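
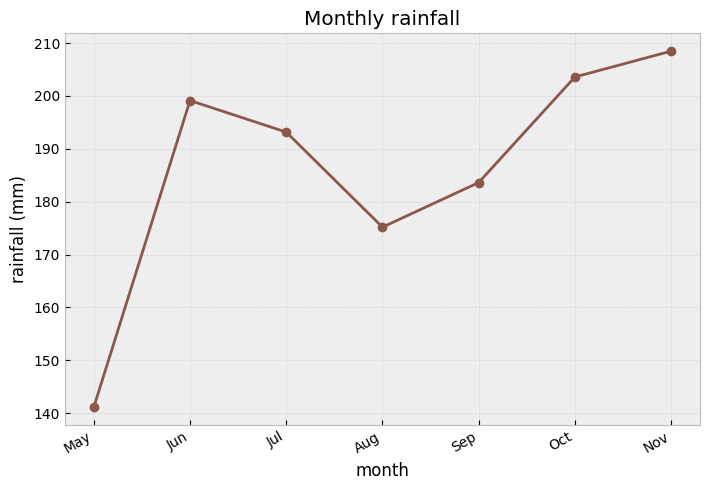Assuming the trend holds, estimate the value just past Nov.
Last three: 180, 200, 210 → slope ≈ 15/step → next ≈ 225.

≈ 225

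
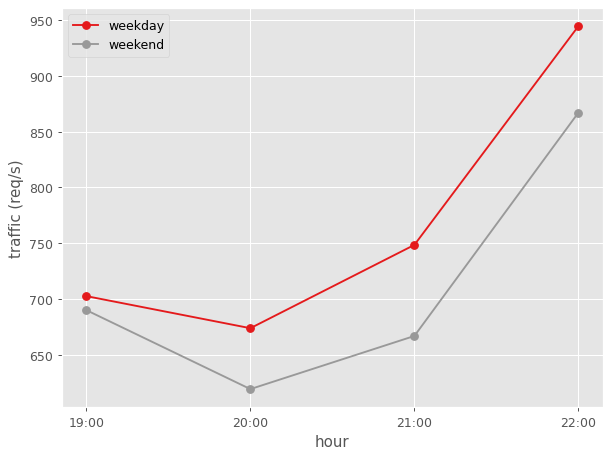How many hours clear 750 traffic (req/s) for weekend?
Above 750: 22:00.

1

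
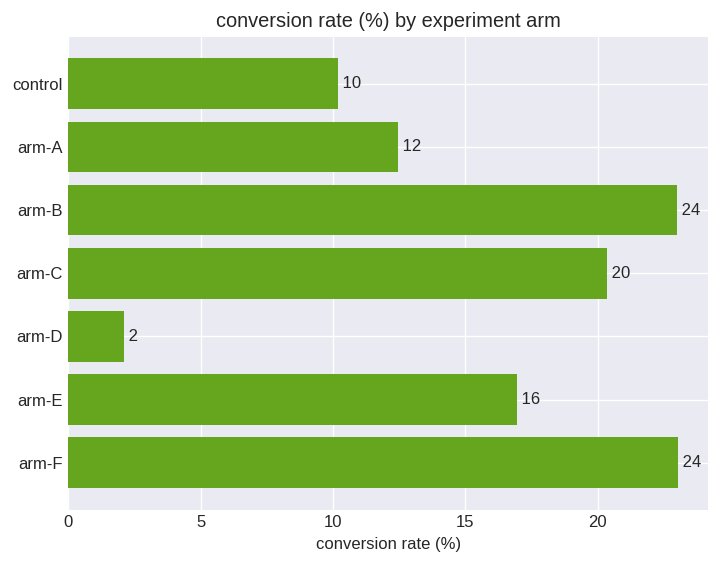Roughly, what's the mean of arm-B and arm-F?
(24 + 24) / 2 ≈ 24.

≈ 24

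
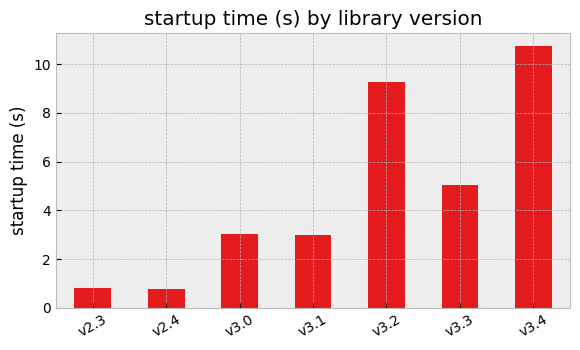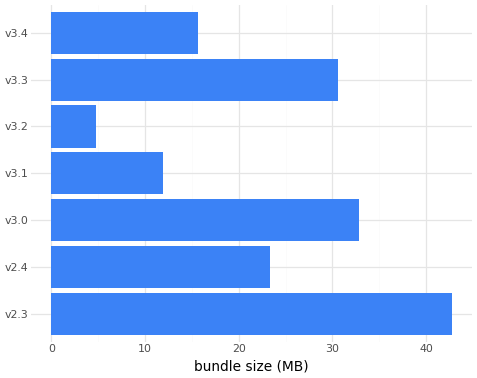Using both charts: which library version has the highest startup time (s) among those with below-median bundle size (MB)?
v3.4

Chart 2 median bundle size (MB) ≈ 25; below-median library versions: v3.1, v3.2, v3.4. Among those, v3.4 has the highest startup time (s) (≈ 11).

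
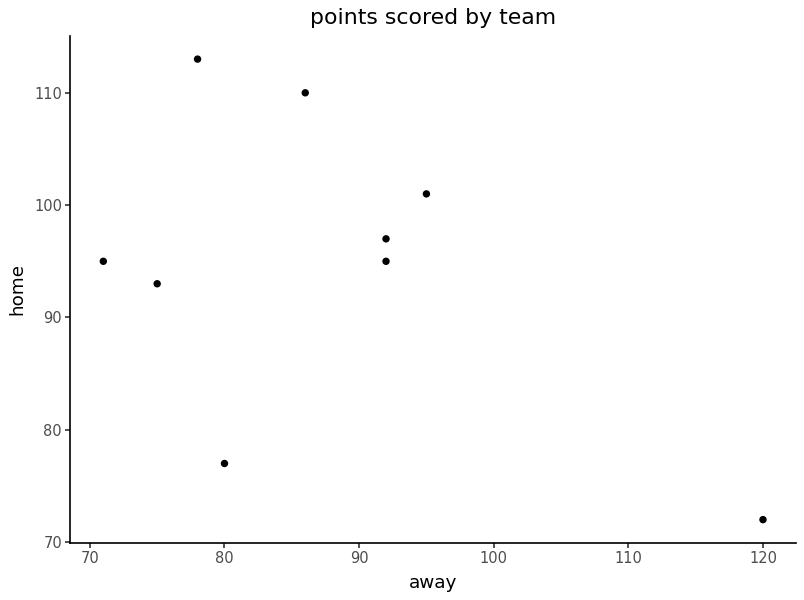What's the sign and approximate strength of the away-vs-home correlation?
Points are negatively correlated; moderate (|r| ≈ 0.5).

negative, moderate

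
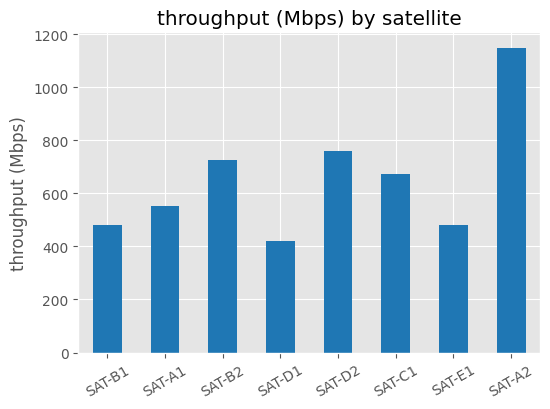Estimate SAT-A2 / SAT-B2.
≈ 1.57×

SAT-A2 ≈ 1100, SAT-B2 ≈ 700; 1100/700 ≈ 1.57.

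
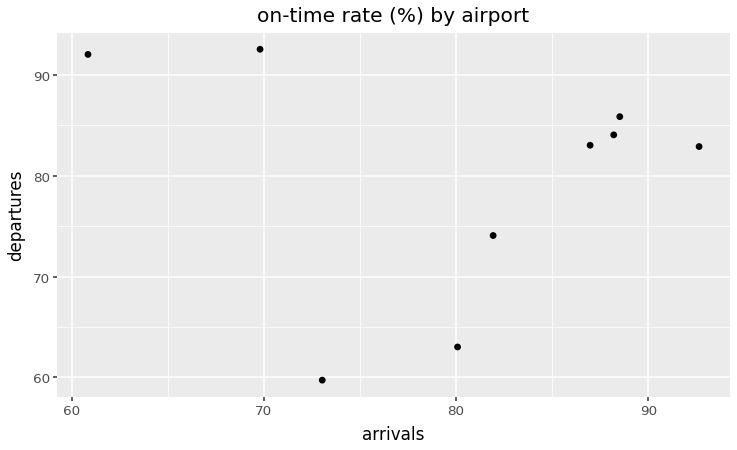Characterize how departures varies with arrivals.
no clear correlation

Points are roughly uncorrelated; weak (|r| ≈ 0.1).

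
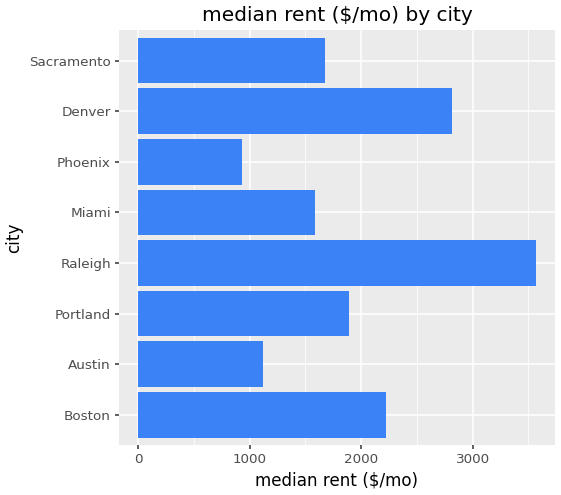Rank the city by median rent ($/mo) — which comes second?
Top 3: Raleigh ≈ 3500, Denver ≈ 3000, Boston ≈ 2000.

Denver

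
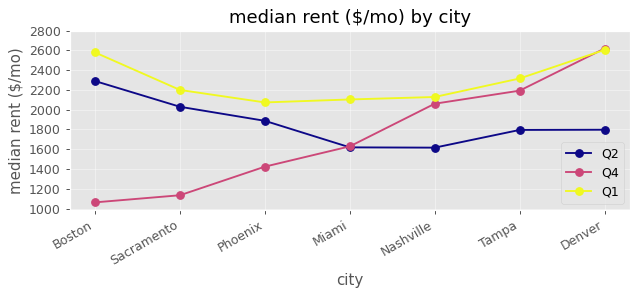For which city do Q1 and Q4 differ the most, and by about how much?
Boston, ≈ 1600 $/mo

Boston: Q1 ≈ 2600, Q4 ≈ 1000 → gap ≈ 1600. Next-largest (Sacramento) is only ≈ 1000.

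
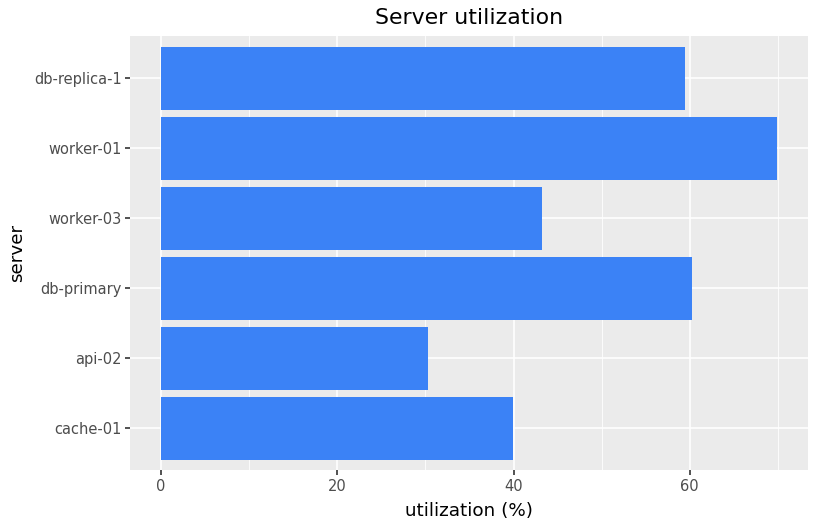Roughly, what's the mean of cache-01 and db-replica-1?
(40 + 60) / 2 ≈ 50.

≈ 50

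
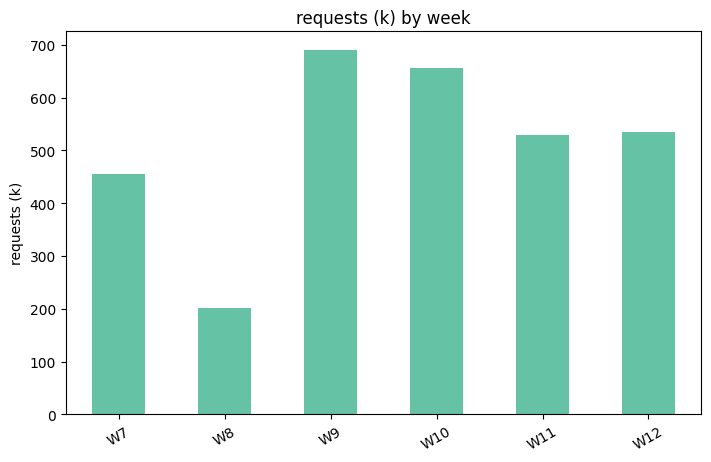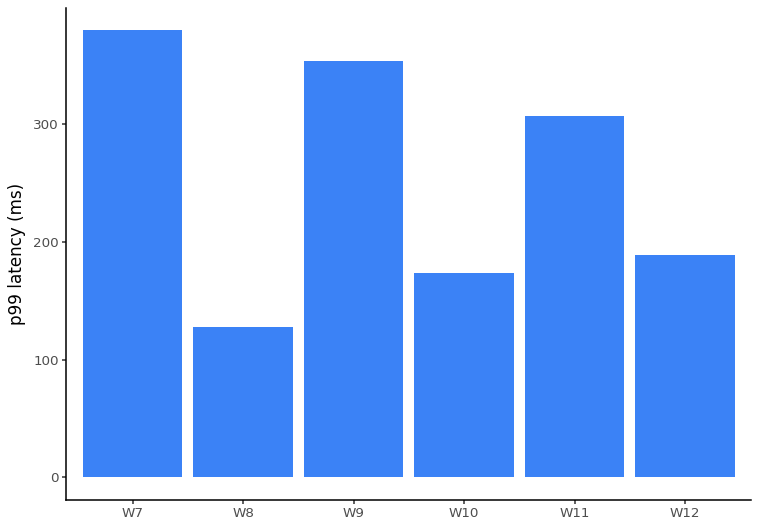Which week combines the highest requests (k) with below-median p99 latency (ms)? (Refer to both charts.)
W10

Chart 2 median p99 latency (ms) ≈ 250; below-median weeks: W8, W10, W12. Among those, W10 has the highest requests (k) (≈ 700).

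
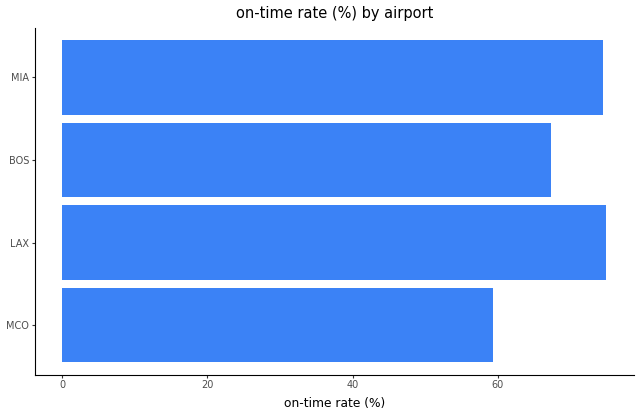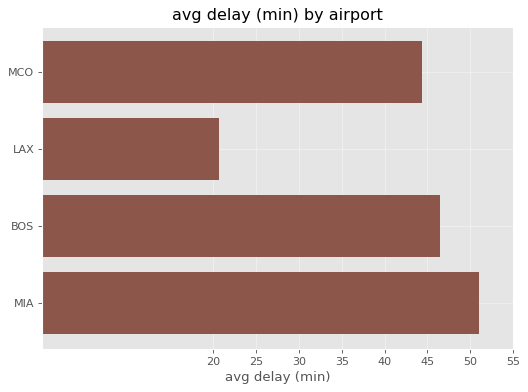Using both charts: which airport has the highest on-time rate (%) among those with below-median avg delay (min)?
LAX

Chart 2 median avg delay (min) ≈ 45; below-median airports: MCO, LAX. Among those, LAX has the highest on-time rate (%) (≈ 70).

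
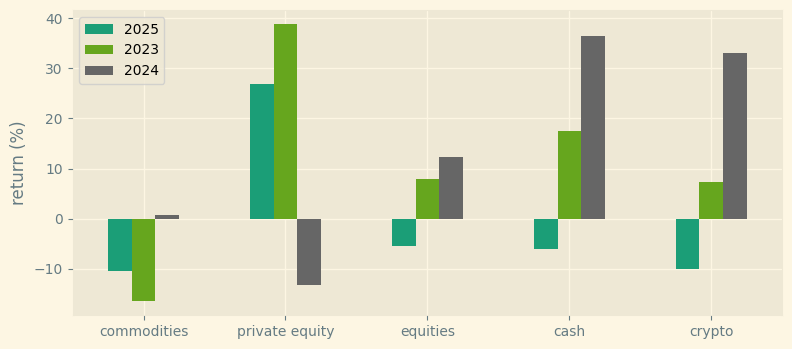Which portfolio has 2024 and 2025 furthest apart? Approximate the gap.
crypto, ≈ 45 %

crypto: 2024 ≈ 35, 2025 ≈ -10 → gap ≈ 45. Next-largest (cash) is only ≈ 40.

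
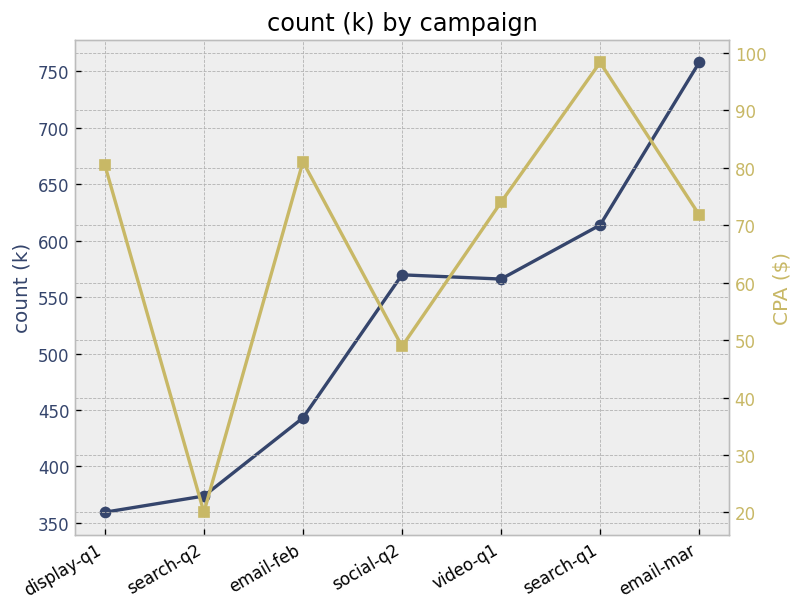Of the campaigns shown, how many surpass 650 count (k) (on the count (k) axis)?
1

Above 650: email-mar.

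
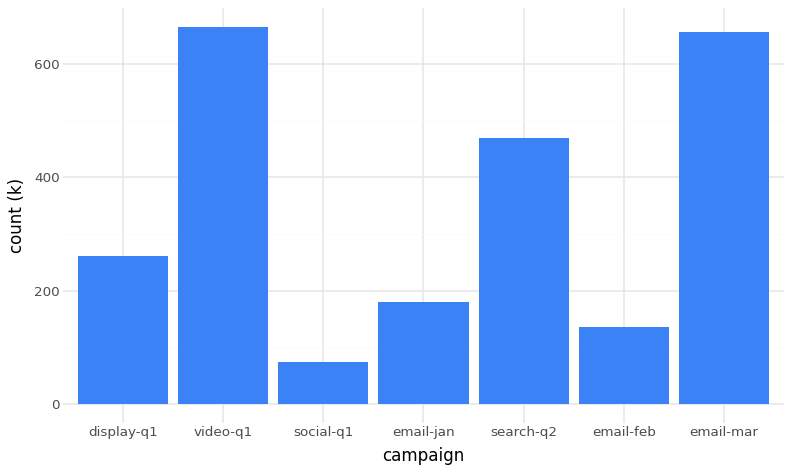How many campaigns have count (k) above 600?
Above 600: video-q1, email-mar.

2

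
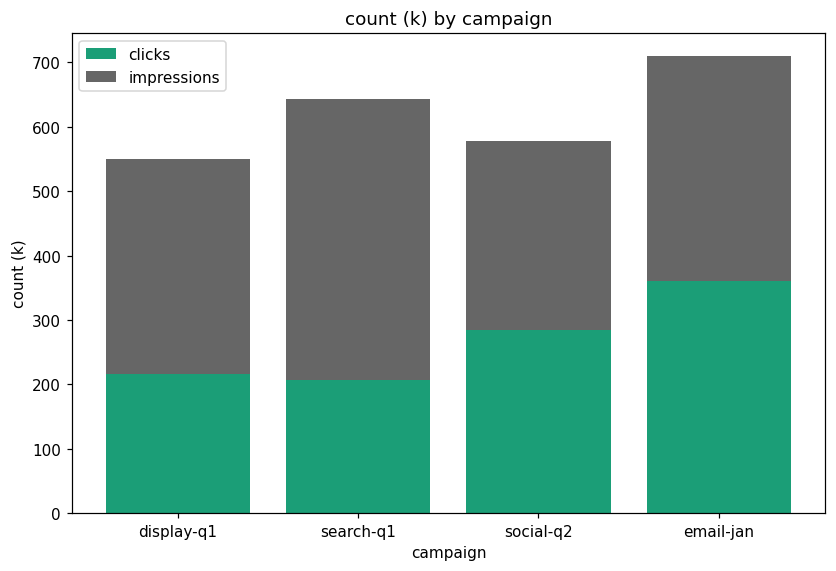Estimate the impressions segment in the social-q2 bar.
≈ 300

impressions top ≈ 600, bottom ≈ 300; segment ≈ 300.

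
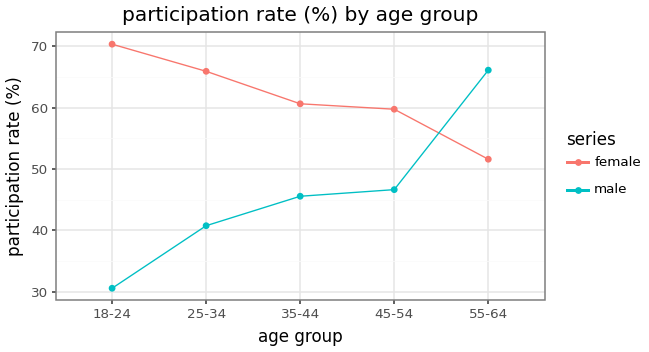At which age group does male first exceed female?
45-54: male ≈ 45 vs female ≈ 60 (not yet); 55-64: male ≈ 65 vs female ≈ 50 (first crossover).

55-64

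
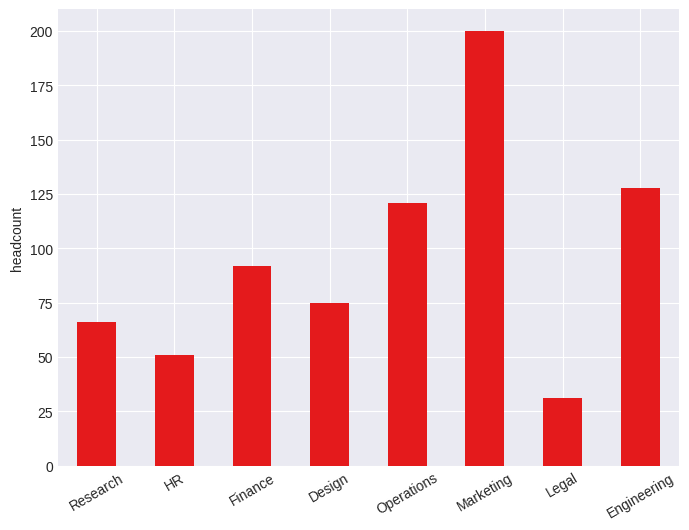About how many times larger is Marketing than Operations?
Marketing ≈ 200, Operations ≈ 120; 200/120 ≈ 1.67.

≈ 1.67×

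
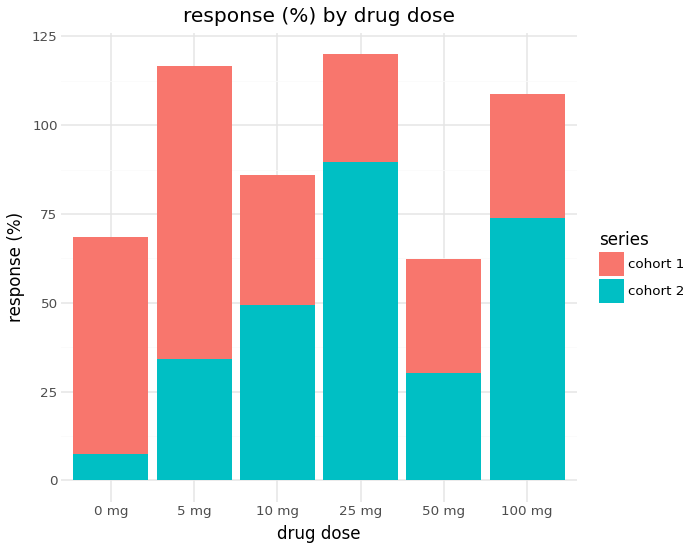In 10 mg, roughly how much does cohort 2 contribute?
≈ 50

cohort 2 top ≈ 50, bottom ≈ 0; segment ≈ 50.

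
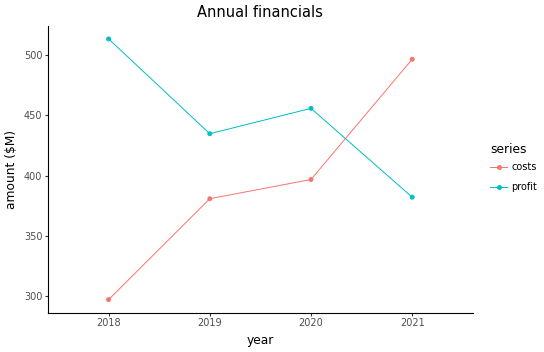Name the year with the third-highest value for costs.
2019

Top 4 for costs: 2021 ≈ 500, 2020 ≈ 400, 2019 ≈ 380, 2018 ≈ 300.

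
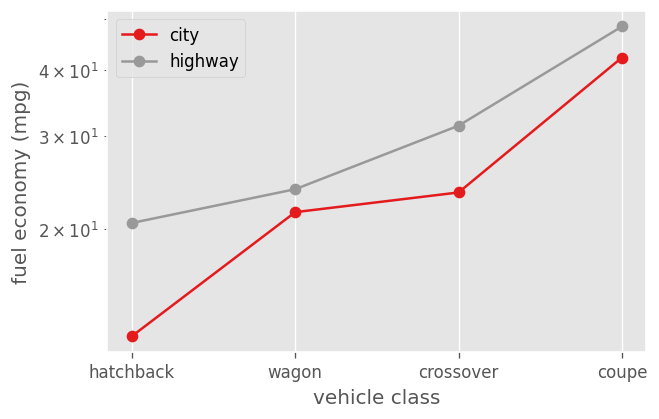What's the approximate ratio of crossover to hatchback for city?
≈ 1.67×

crossover ≈ 25, hatchback ≈ 15; 25/15 ≈ 1.67.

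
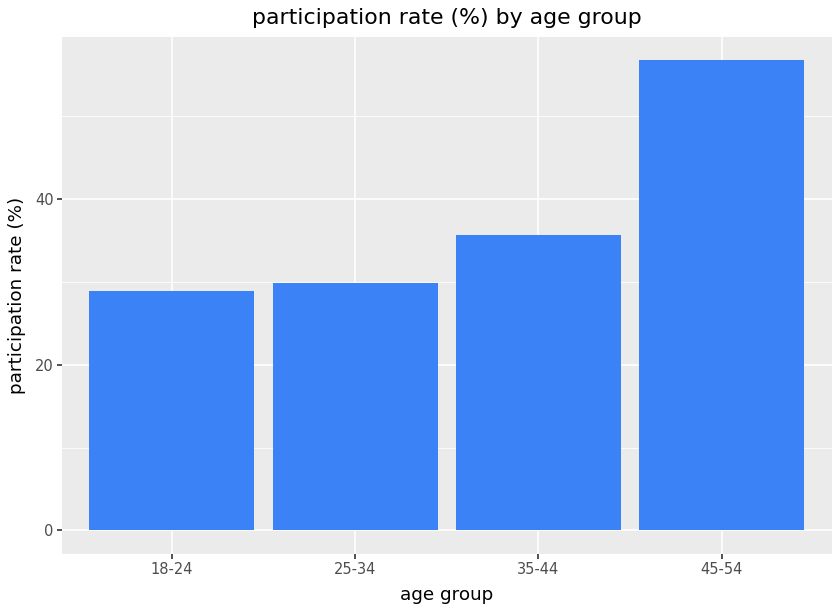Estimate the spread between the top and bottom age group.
≈ 25

Max 45-54 ≈ 55, min 18-24 ≈ 30; range ≈ 25.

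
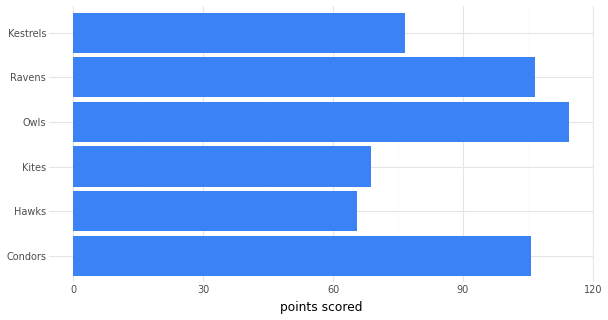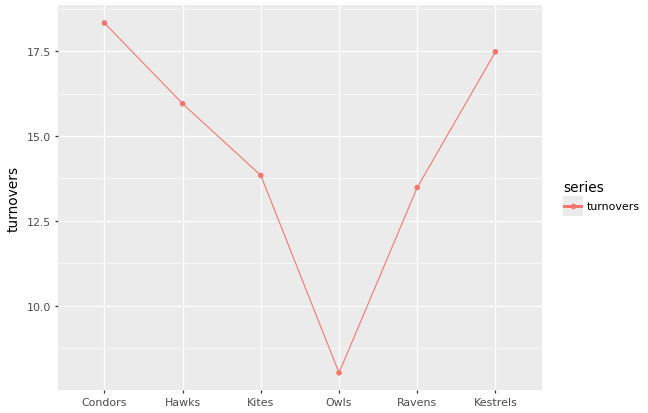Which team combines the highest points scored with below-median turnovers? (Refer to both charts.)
Chart 2 median turnovers ≈ 14; below-median teams: Kites, Owls, Ravens. Among those, Owls has the highest points scored (≈ 120).

Owls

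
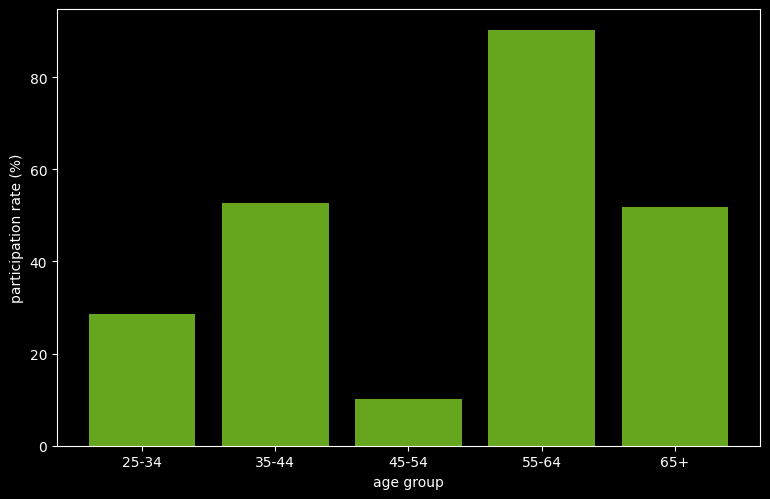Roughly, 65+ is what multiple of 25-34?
≈ 1.67×

65+ ≈ 50, 25-34 ≈ 30; 50/30 ≈ 1.67.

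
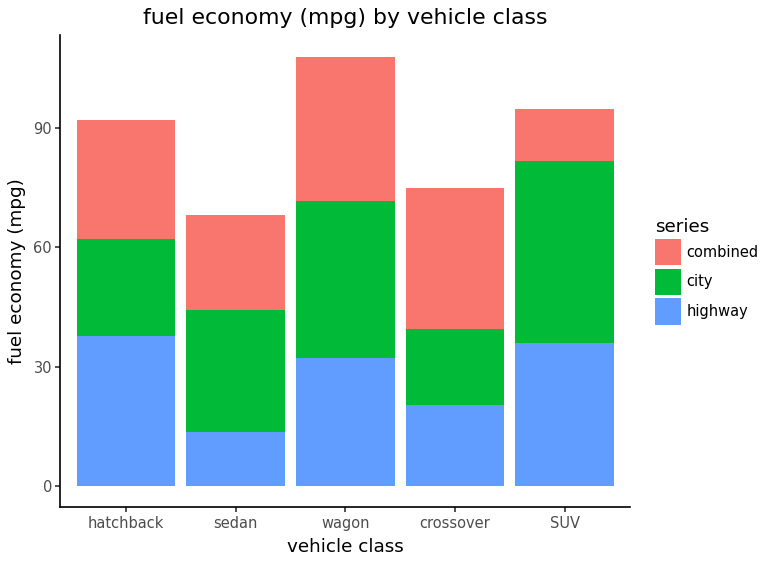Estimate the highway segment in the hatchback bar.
highway top ≈ 40, bottom ≈ 0; segment ≈ 40.

≈ 40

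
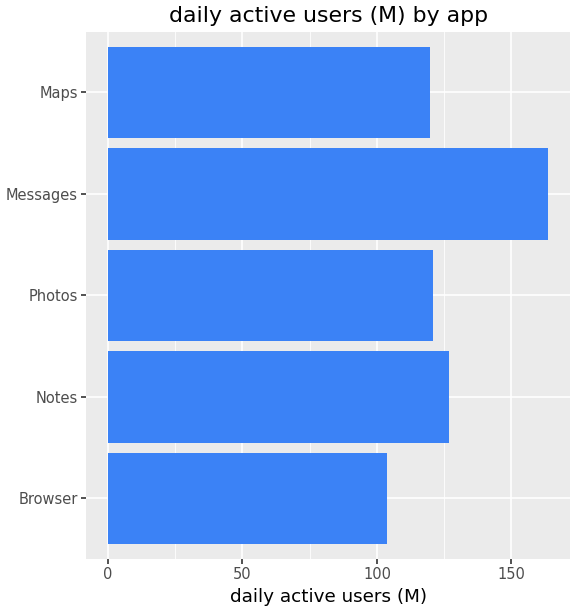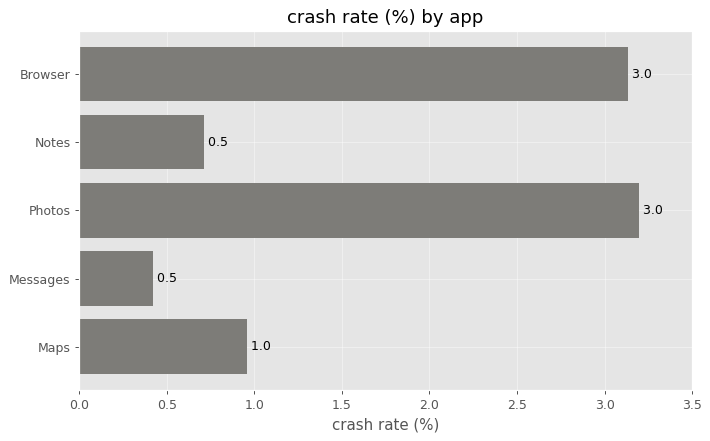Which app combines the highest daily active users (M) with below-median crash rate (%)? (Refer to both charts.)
Messages

Chart 2 median crash rate (%) ≈ 1; below-median apps: Notes, Messages. Among those, Messages has the highest daily active users (M) (≈ 160).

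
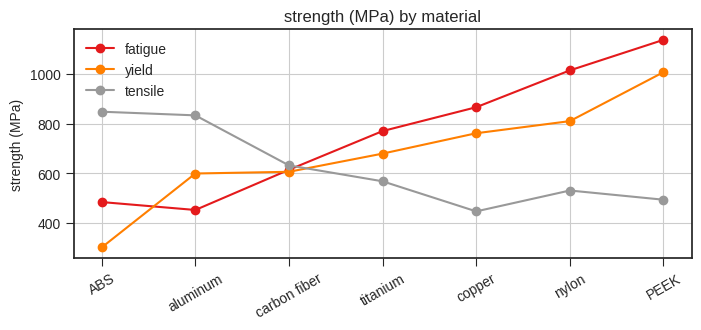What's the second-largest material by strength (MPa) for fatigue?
nylon

Top 3 for fatigue: PEEK ≈ 1100, nylon ≈ 1000, copper ≈ 900.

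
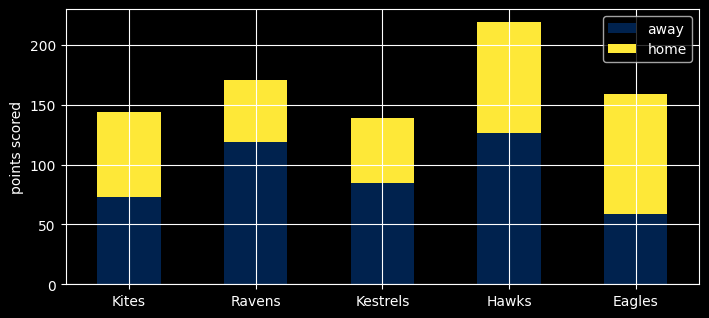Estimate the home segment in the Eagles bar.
≈ 100

home top ≈ 160, bottom ≈ 60; segment ≈ 100.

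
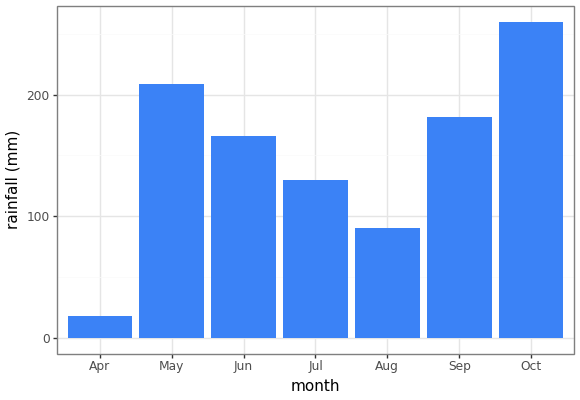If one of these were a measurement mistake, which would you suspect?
Apr ≈ 25; the rest sit between ≈ 100 and ≈ 250.

Apr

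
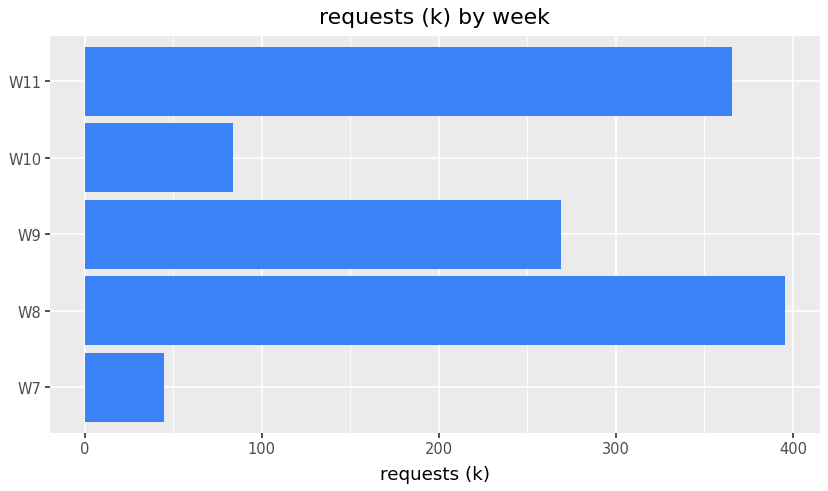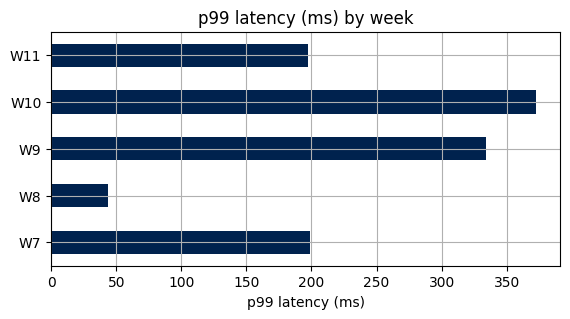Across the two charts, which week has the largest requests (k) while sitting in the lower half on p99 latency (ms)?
W8

Chart 2 median p99 latency (ms) ≈ 200; below-median weeks: W8, W11. Among those, W8 has the highest requests (k) (≈ 400).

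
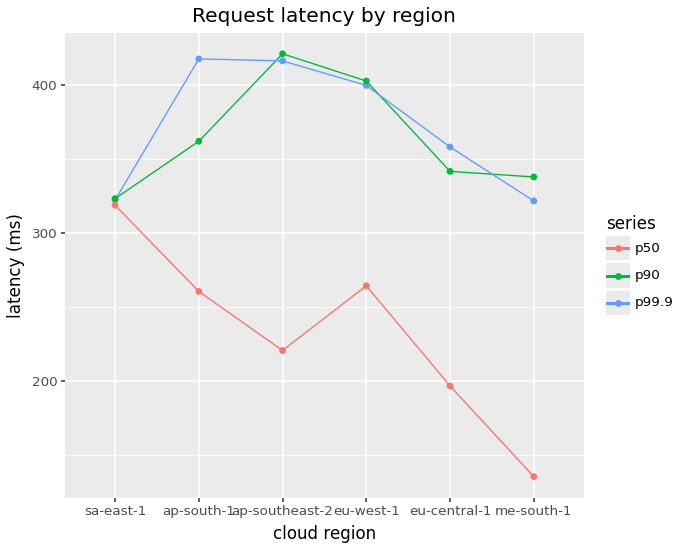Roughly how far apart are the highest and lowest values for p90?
≈ 100

Max ap-southeast-2 ≈ 425, min sa-east-1 ≈ 325; range ≈ 100.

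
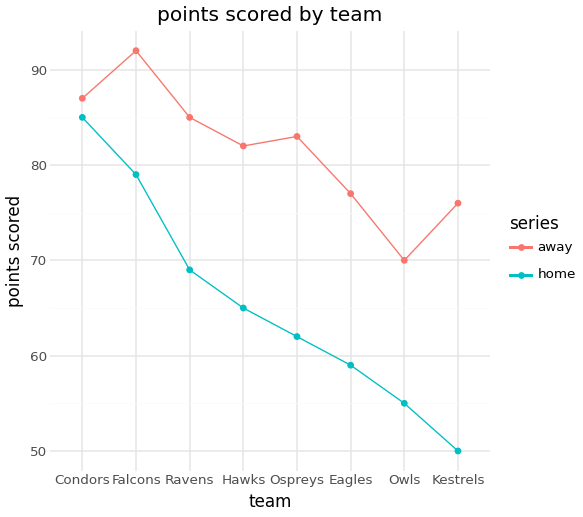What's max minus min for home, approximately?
≈ 35

Max Condors ≈ 85, min Kestrels ≈ 50; range ≈ 35.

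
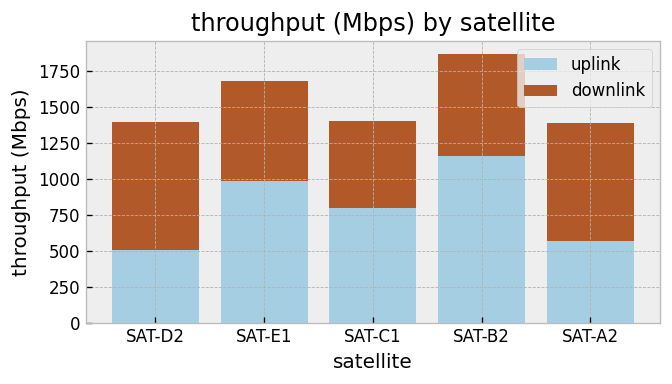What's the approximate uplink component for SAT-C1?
uplink top ≈ 800, bottom ≈ 0; segment ≈ 800.

≈ 800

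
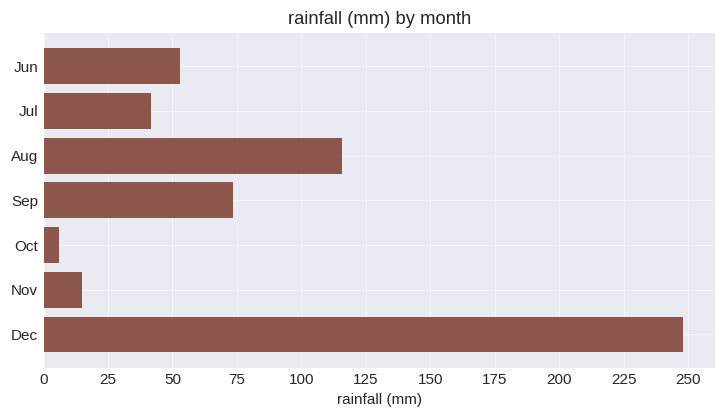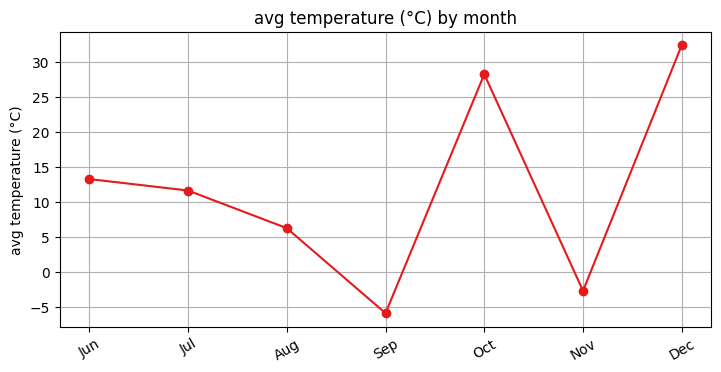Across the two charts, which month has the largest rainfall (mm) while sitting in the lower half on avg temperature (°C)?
Chart 2 median avg temperature (°C) ≈ 10; below-median months: Aug, Sep, Nov. Among those, Aug has the highest rainfall (mm) (≈ 125).

Aug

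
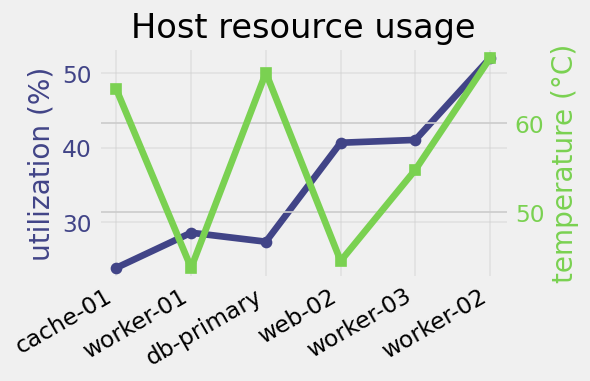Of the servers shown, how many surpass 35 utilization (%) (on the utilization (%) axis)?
3

Above 35: web-02, worker-03, worker-02.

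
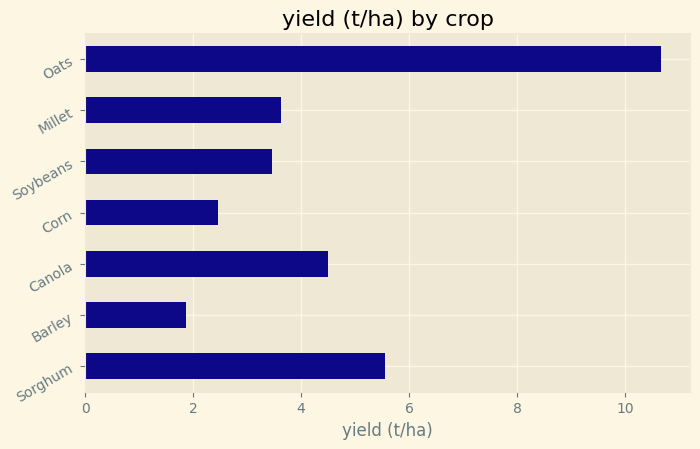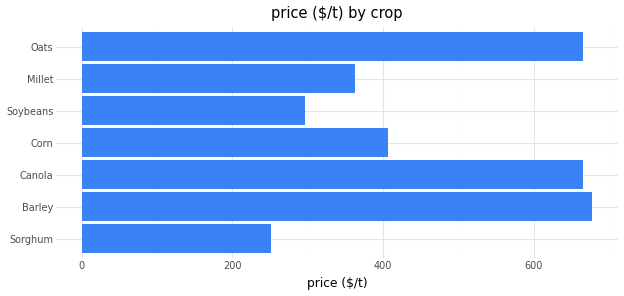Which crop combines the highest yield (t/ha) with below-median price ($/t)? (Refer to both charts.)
Chart 2 median price ($/t) ≈ 400; below-median crops: Sorghum, Soybeans, Millet. Among those, Sorghum has the highest yield (t/ha) (≈ 6).

Sorghum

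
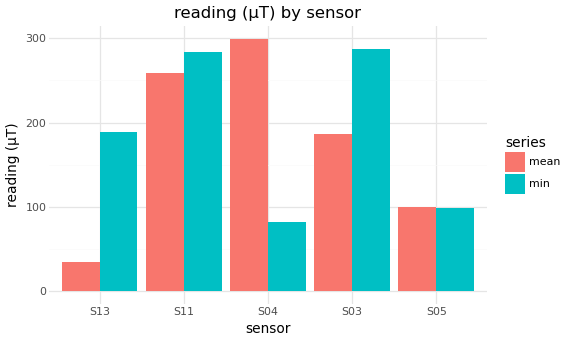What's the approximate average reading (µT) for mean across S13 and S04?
≈ 162

(25 + 300) / 2 ≈ 162.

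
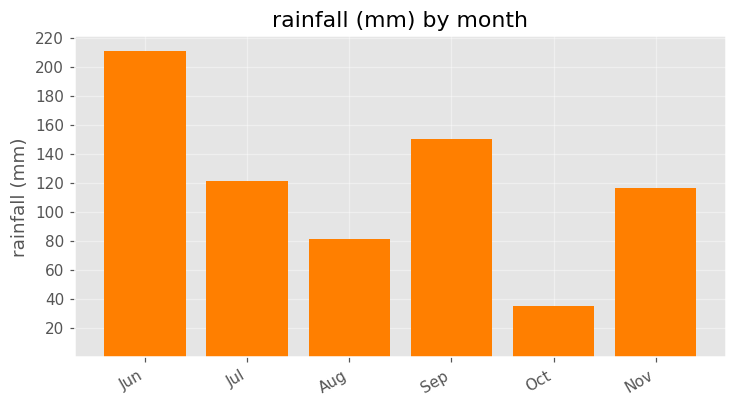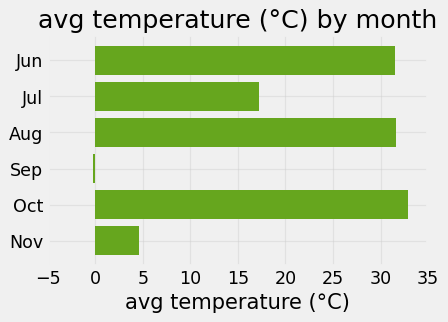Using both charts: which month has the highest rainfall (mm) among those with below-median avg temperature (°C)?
Chart 2 median avg temperature (°C) ≈ 25; below-median months: Jul, Sep, Nov. Among those, Sep has the highest rainfall (mm) (≈ 160).

Sep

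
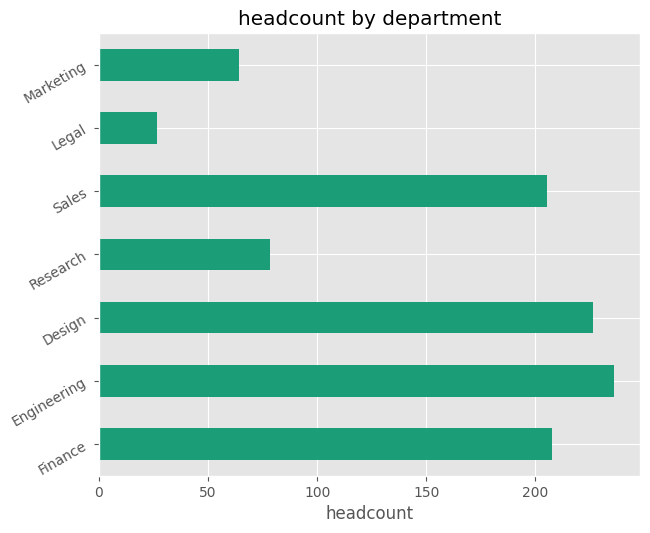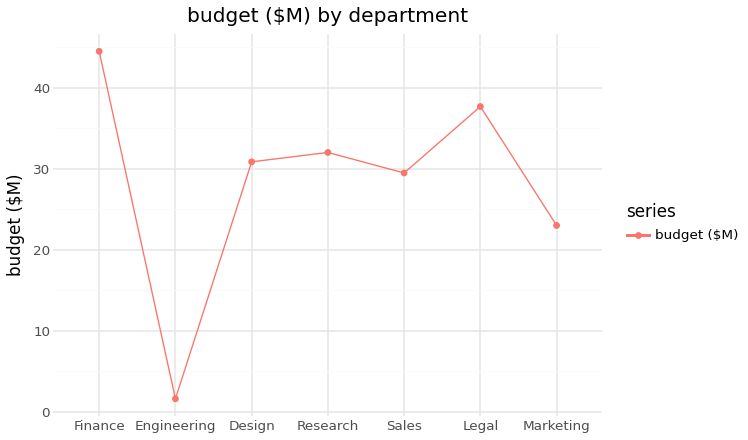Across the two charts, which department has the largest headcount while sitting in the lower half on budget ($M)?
Chart 2 median budget ($M) ≈ 30; below-median departments: Engineering, Sales, Marketing. Among those, Engineering has the highest headcount (≈ 225).

Engineering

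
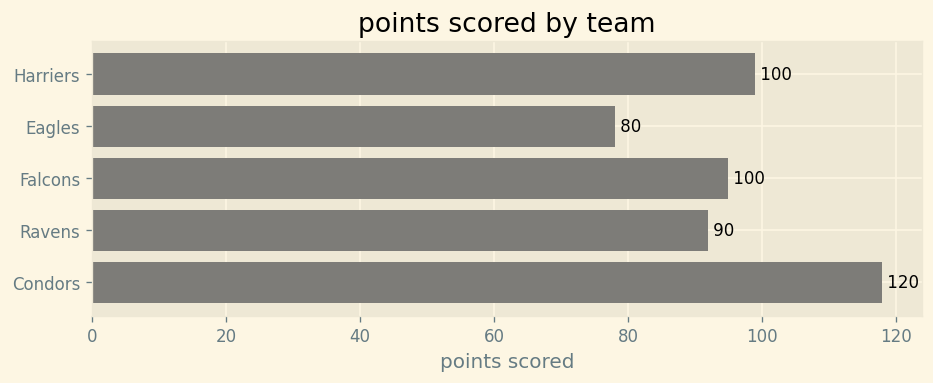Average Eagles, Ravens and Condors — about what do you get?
≈ 97

(80 + 90 + 120) / 3 ≈ 97.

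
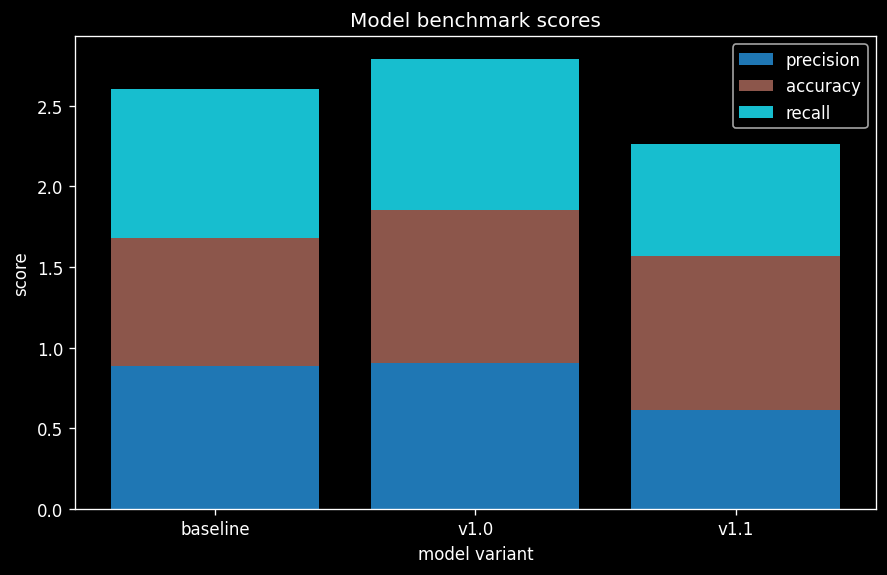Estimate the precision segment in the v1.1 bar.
precision top ≈ 0.5, bottom ≈ 0.0; segment ≈ 0.5.

≈ 0.5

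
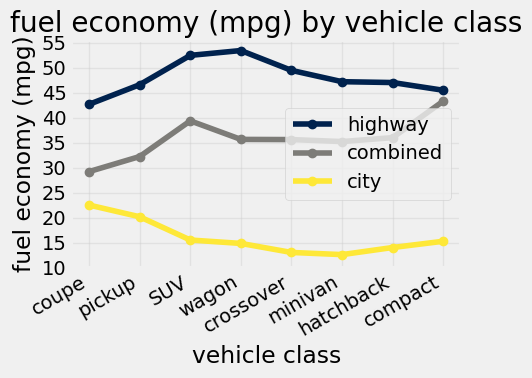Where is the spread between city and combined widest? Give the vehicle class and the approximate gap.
compact: city ≈ 15, combined ≈ 45 → gap ≈ 30. Next-largest (SUV) is only ≈ 25.

compact, ≈ 30 mpg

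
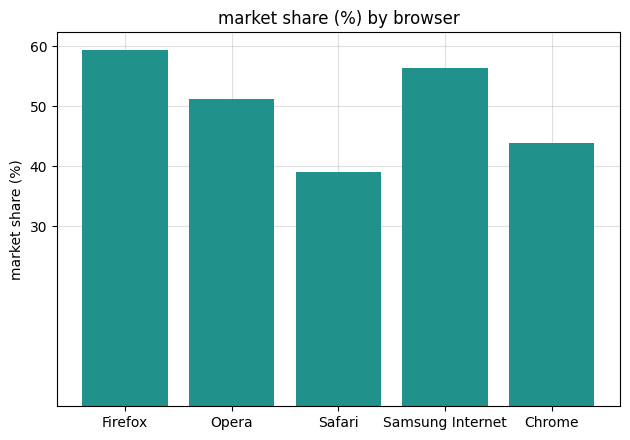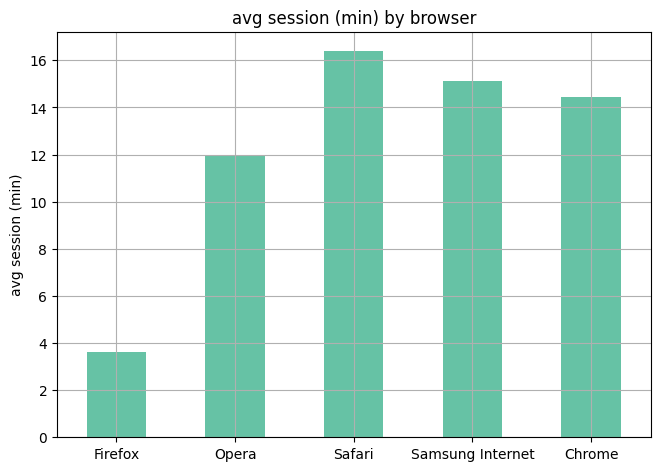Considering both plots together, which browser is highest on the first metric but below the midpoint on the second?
Chart 2 median avg session (min) ≈ 14; below-median browsers: Firefox, Opera. Among those, Firefox has the highest market share (%) (≈ 60).

Firefox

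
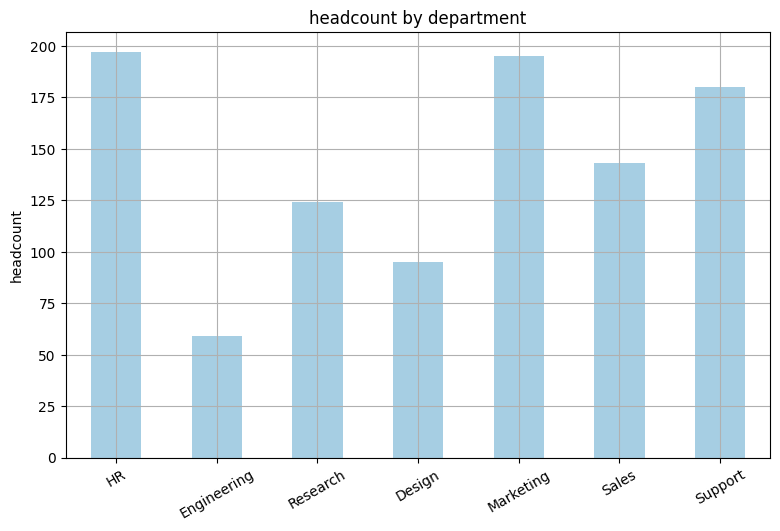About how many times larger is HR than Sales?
HR ≈ 200, Sales ≈ 140; 200/140 ≈ 1.43.

≈ 1.43×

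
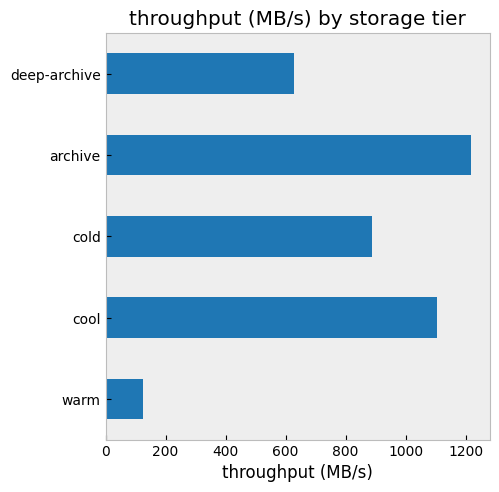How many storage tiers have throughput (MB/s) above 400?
4

Above 400: cool, cold, archive, deep-archive.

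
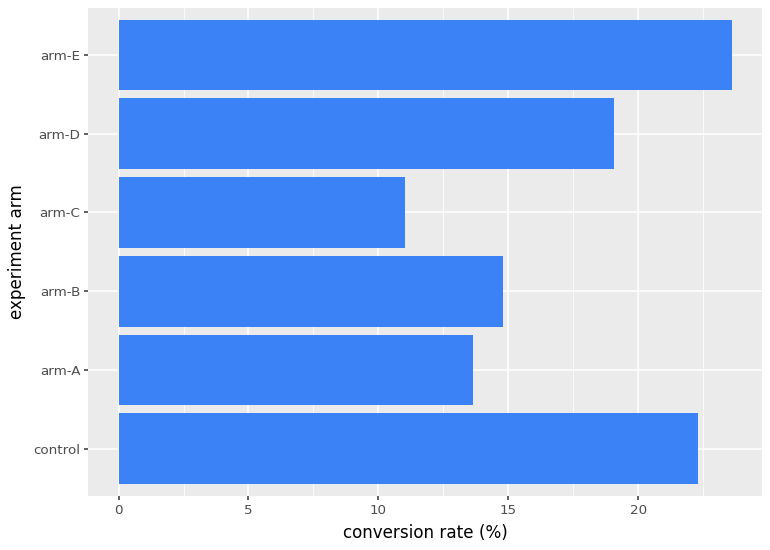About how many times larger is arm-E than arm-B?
arm-E ≈ 24, arm-B ≈ 14; 24/14 ≈ 1.71.

≈ 1.71×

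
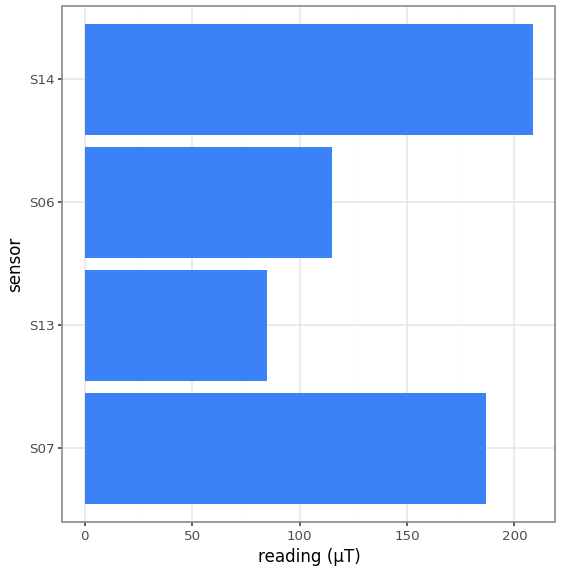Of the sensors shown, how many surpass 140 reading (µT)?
2

Above 140: S07, S14.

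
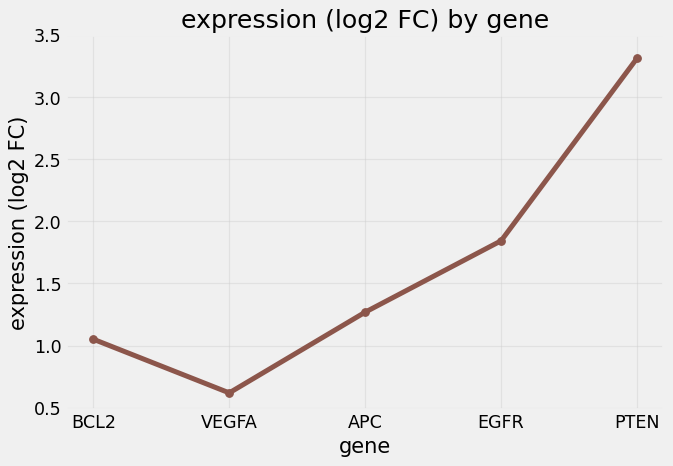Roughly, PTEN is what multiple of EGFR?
PTEN ≈ 3.5, EGFR ≈ 2.0; 3.5/2.0 ≈ 1.75.

≈ 1.75×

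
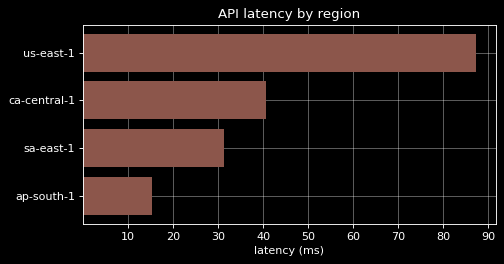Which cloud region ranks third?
Top 4: us-east-1 ≈ 90, ca-central-1 ≈ 40, sa-east-1 ≈ 30, ap-south-1 ≈ 20.

sa-east-1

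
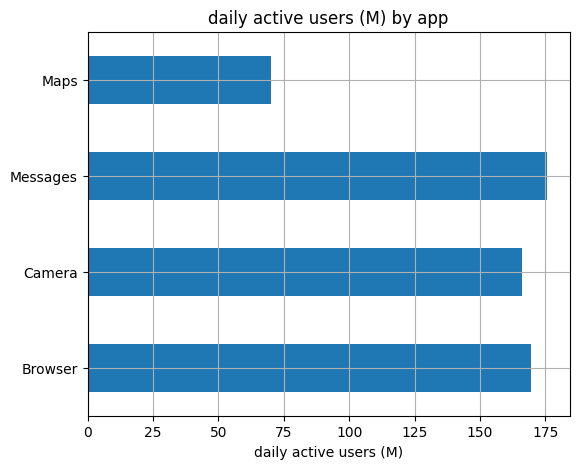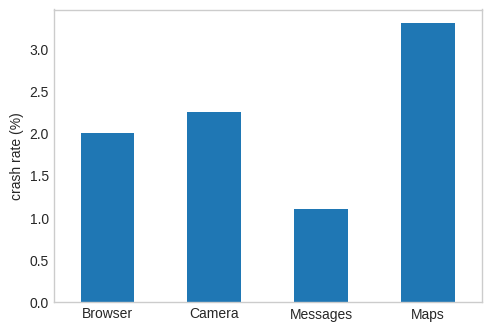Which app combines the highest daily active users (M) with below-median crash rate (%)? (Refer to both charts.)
Messages

Chart 2 median crash rate (%) ≈ 2; below-median apps: Browser, Messages. Among those, Messages has the highest daily active users (M) (≈ 180).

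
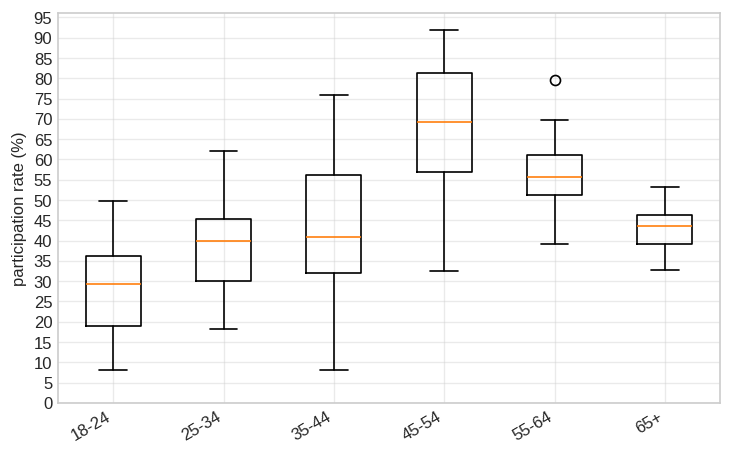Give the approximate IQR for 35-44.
≈ 25

Q3 ≈ 55, Q1 ≈ 30; IQR ≈ 25.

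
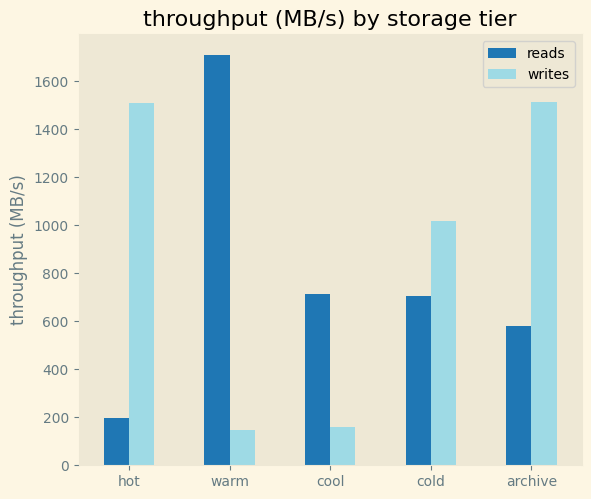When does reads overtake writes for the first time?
hot: reads ≈ 200 vs writes ≈ 1600 (not yet); warm: reads ≈ 1800 vs writes ≈ 200 (first crossover).

warm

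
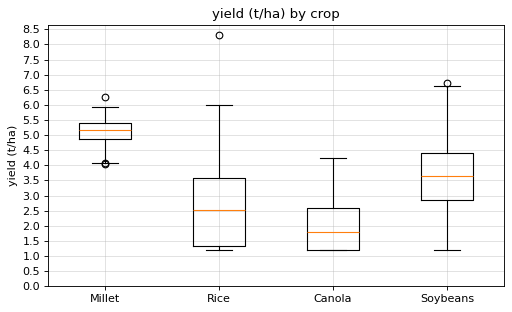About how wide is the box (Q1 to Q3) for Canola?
≈ 1.5

Q3 ≈ 2.5, Q1 ≈ 1.0; IQR ≈ 1.5.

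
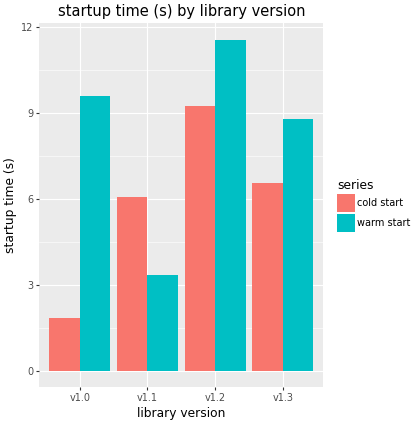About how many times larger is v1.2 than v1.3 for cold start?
v1.2 ≈ 9, v1.3 ≈ 7; 9/7 ≈ 1.29.

≈ 1.29×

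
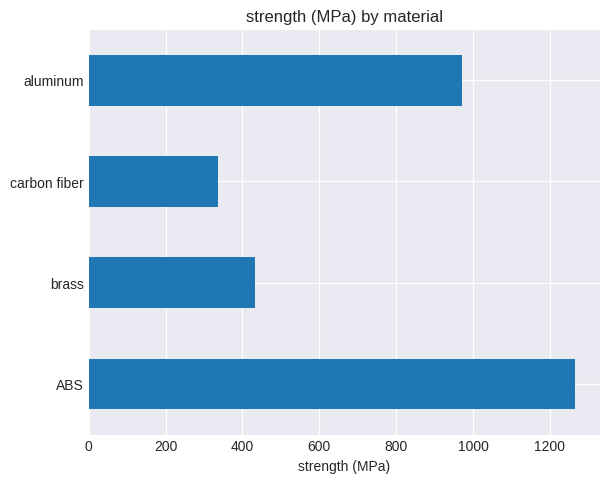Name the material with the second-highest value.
Top 3: ABS ≈ 1200, aluminum ≈ 1000, brass ≈ 400.

aluminum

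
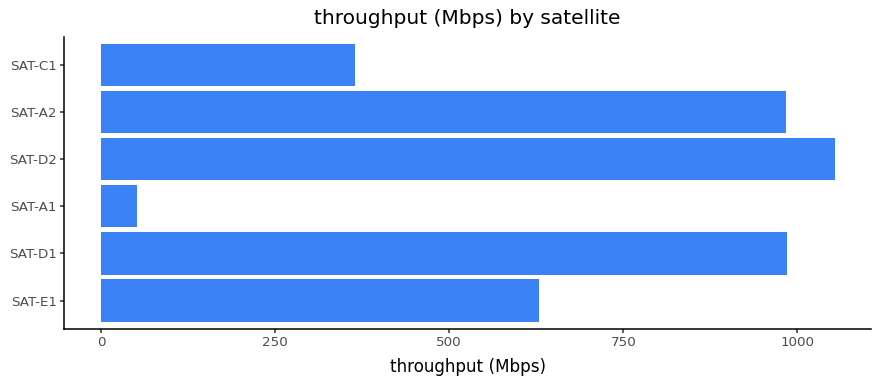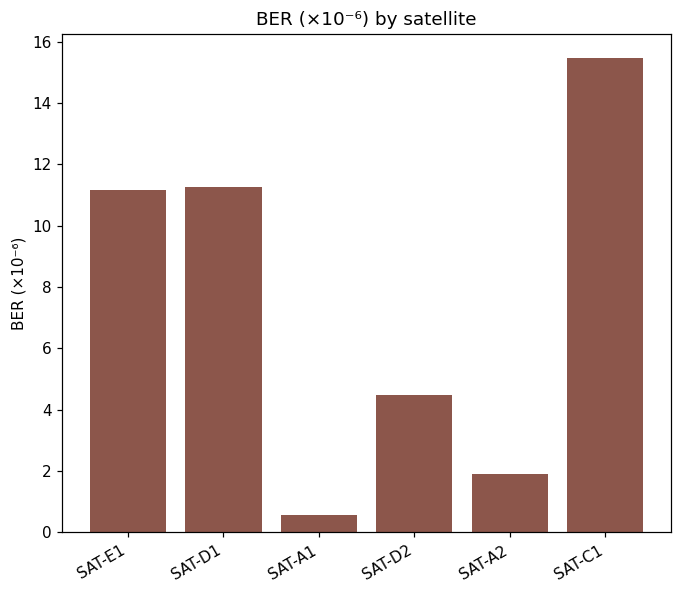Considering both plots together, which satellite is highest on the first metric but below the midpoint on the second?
Chart 2 median BER (×10⁻⁶) ≈ 8; below-median satellites: SAT-A1, SAT-D2, SAT-A2. Among those, SAT-D2 has the highest throughput (Mbps) (≈ 1100).

SAT-D2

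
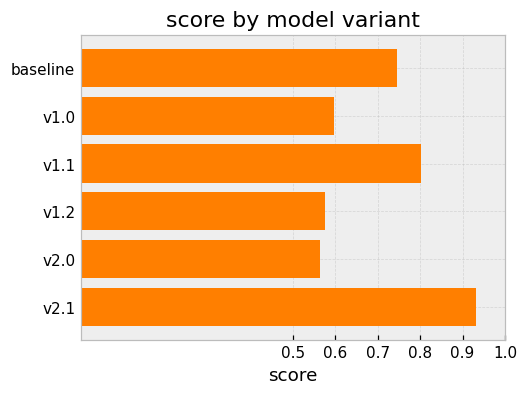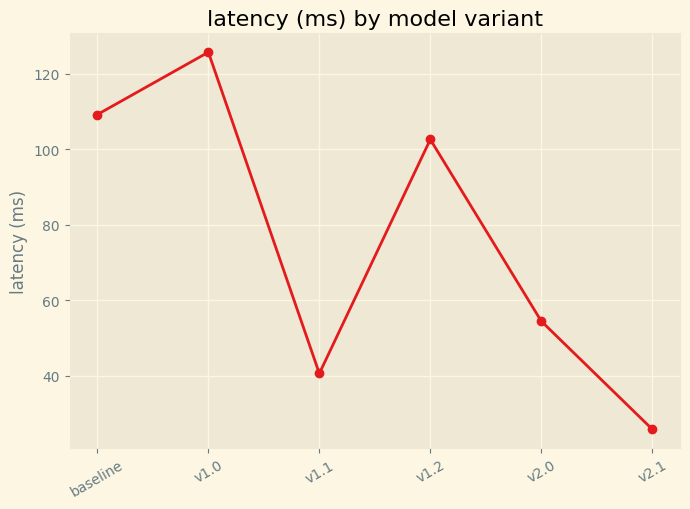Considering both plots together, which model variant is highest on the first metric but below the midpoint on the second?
v2.1

Chart 2 median latency (ms) ≈ 80; below-median model variants: v1.1, v2.0, v2.1. Among those, v2.1 has the highest score (≈ 0.9).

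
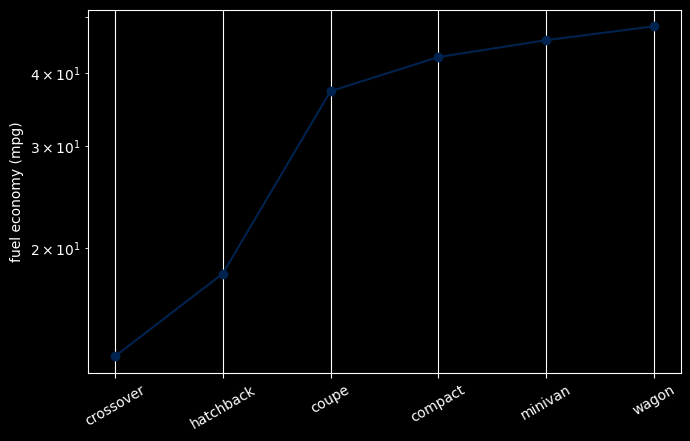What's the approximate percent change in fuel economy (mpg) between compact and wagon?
compact ≈ 45, wagon ≈ 50; (50 − 45) / 45 ≈ +11.1%.

≈ +11.1%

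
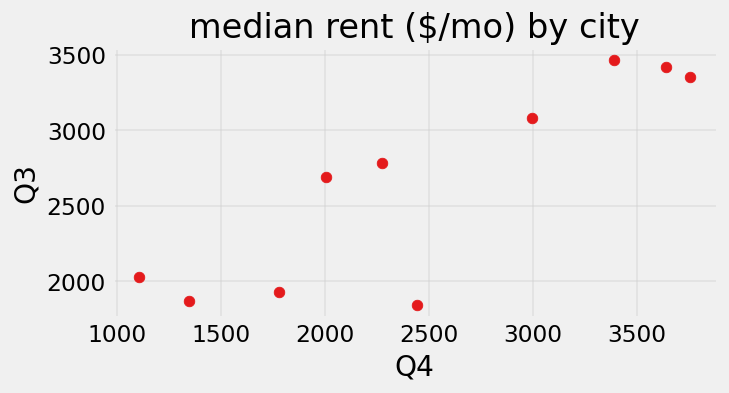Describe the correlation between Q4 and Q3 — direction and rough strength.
Points are positively correlated; strong (|r| ≈ 0.9).

positive, strong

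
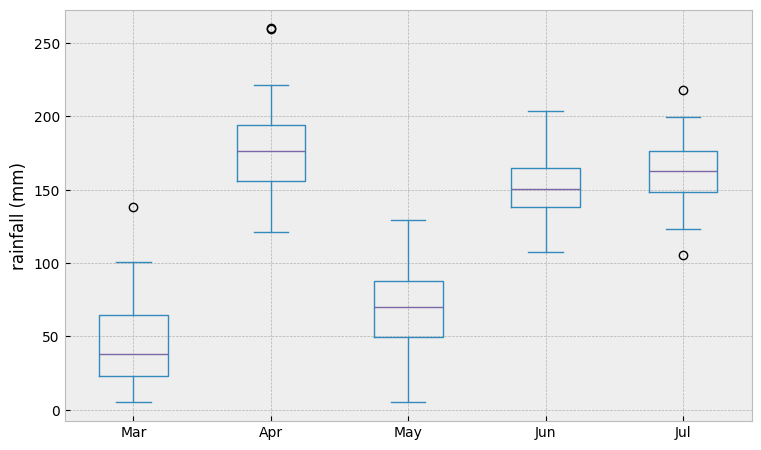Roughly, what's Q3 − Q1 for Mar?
Q3 ≈ 60, Q1 ≈ 20; IQR ≈ 40.

≈ 40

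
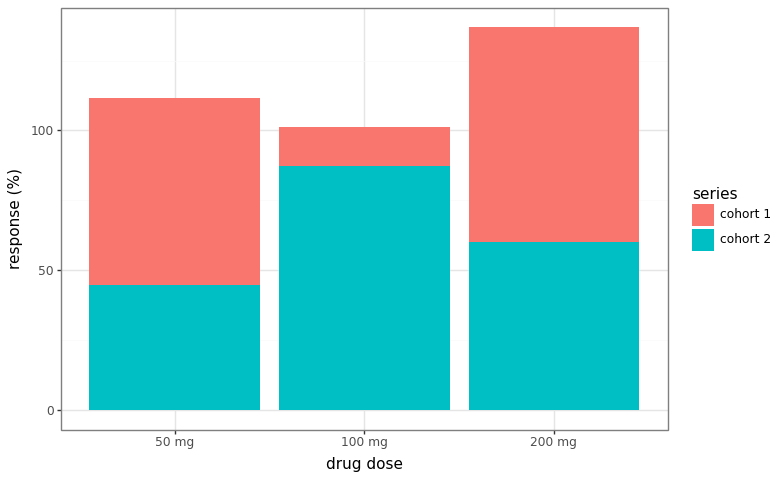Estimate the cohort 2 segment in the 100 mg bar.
≈ 80

cohort 2 top ≈ 80, bottom ≈ 0; segment ≈ 80.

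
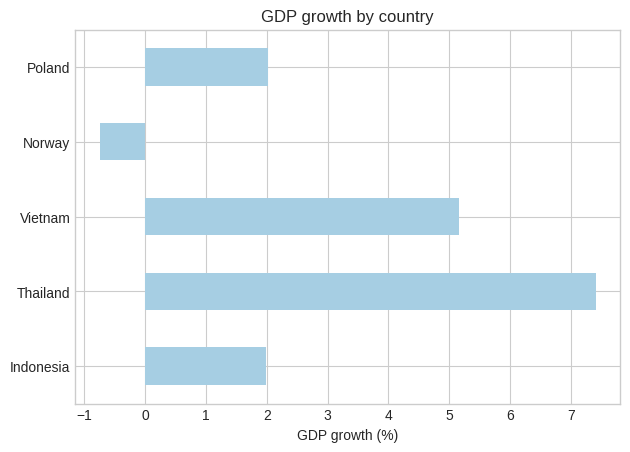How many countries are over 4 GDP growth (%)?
Above 4: Thailand, Vietnam.

2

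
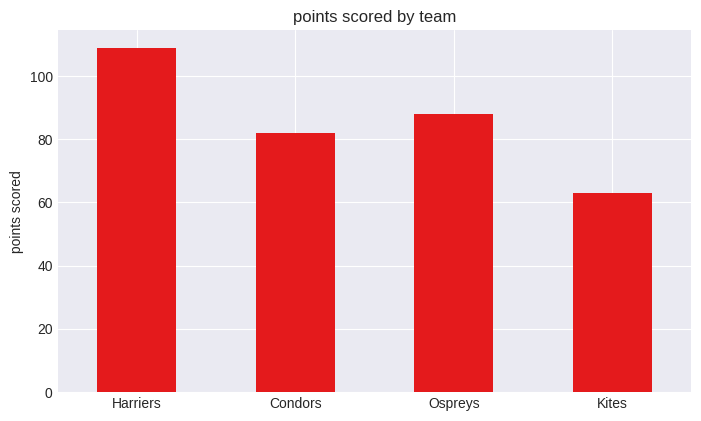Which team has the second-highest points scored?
Ospreys

Top 3: Harriers ≈ 110, Ospreys ≈ 90, Condors ≈ 80.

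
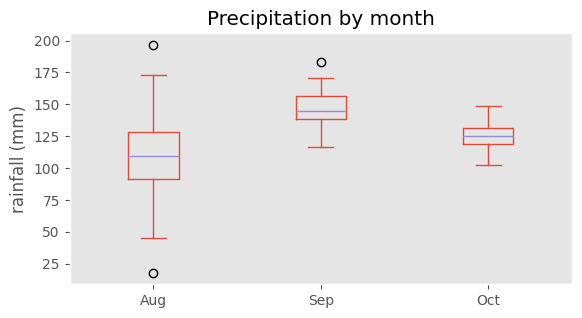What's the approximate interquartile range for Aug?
≈ 40

Q3 ≈ 130, Q1 ≈ 90; IQR ≈ 40.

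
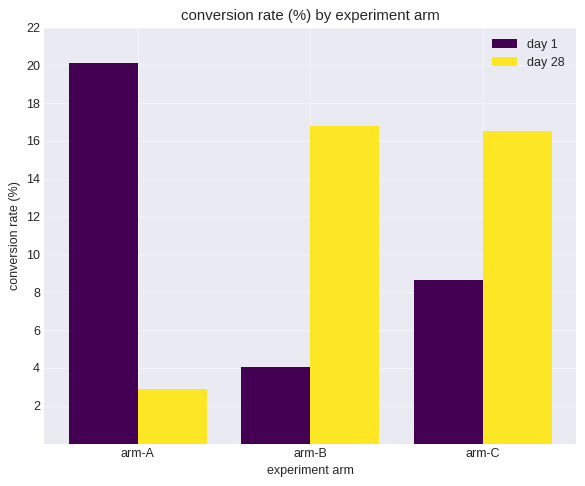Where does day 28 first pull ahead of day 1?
arm-B

arm-A: day 28 ≈ 2 vs day 1 ≈ 20 (not yet); arm-B: day 28 ≈ 16 vs day 1 ≈ 4 (first crossover).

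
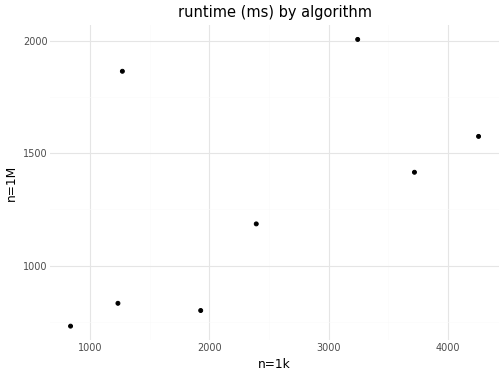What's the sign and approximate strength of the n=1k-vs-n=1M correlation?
positive, moderate

Points are positively correlated; moderate (|r| ≈ 0.5).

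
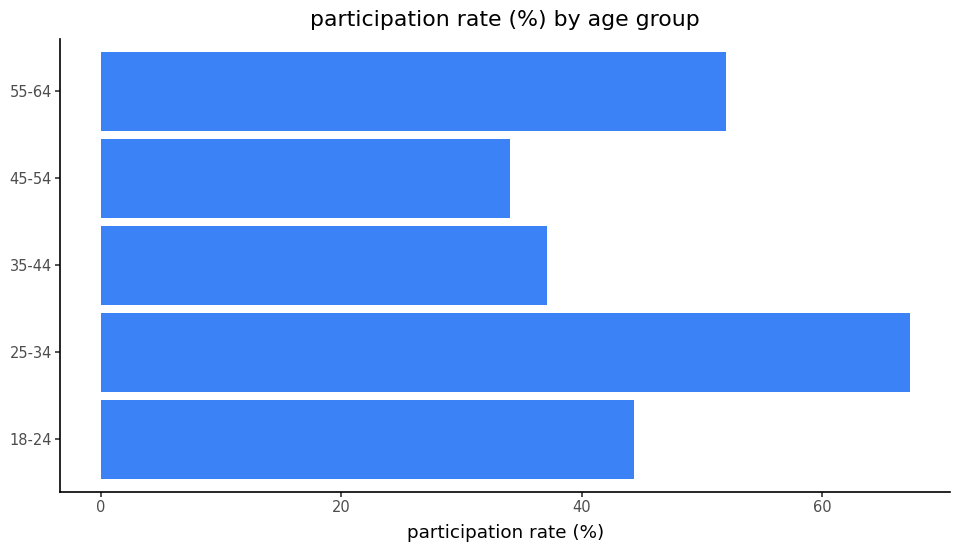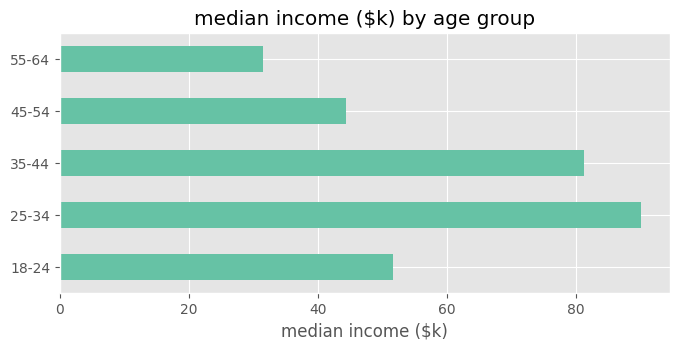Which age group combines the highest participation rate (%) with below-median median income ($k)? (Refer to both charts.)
55-64

Chart 2 median median income ($k) ≈ 50; below-median age groups: 45-54, 55-64. Among those, 55-64 has the highest participation rate (%) (≈ 50).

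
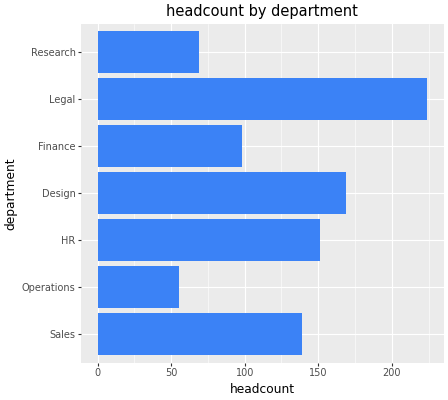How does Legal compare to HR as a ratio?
Legal ≈ 220, HR ≈ 160; 220/160 ≈ 1.38.

≈ 1.38×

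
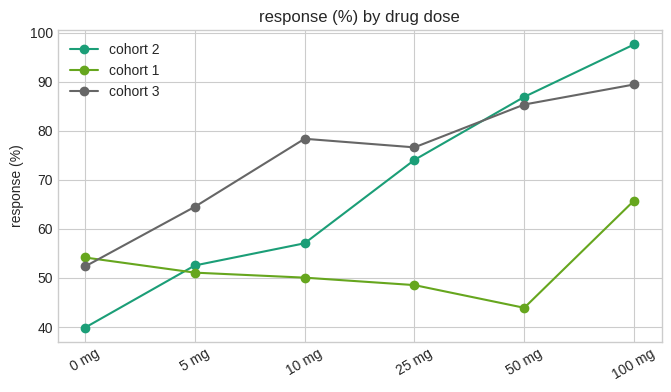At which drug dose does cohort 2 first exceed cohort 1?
5 mg

0 mg: cohort 2 ≈ 40 vs cohort 1 ≈ 55 (not yet); 5 mg: cohort 2 ≈ 55 vs cohort 1 ≈ 50 (first crossover).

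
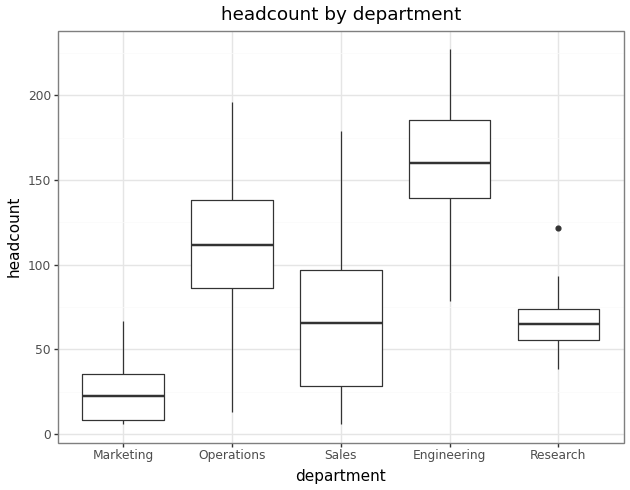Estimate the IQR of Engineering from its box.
≈ 40

Q3 ≈ 180, Q1 ≈ 140; IQR ≈ 40.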